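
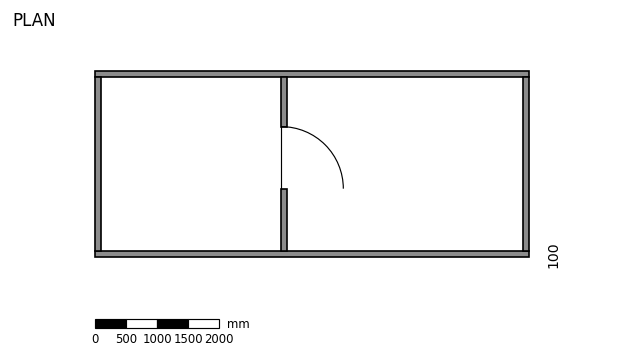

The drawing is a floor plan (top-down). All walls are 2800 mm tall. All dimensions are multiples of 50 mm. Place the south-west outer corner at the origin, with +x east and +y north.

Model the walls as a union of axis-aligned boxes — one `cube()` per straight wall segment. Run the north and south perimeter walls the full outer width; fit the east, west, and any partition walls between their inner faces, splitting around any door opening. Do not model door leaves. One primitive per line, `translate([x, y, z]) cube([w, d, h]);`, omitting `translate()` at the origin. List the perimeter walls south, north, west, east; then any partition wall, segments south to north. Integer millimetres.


cube([7000, 100, 2800]);
translate([0, 2900, 0]) cube([7000, 100, 2800]);
translate([0, 100, 0]) cube([100, 2800, 2800]);
translate([6900, 100, 0]) cube([100, 2800, 2800]);
translate([3000, 100, 0]) cube([100, 1000, 2800]);
translate([3000, 2100, 0]) cube([100, 800, 2800]);


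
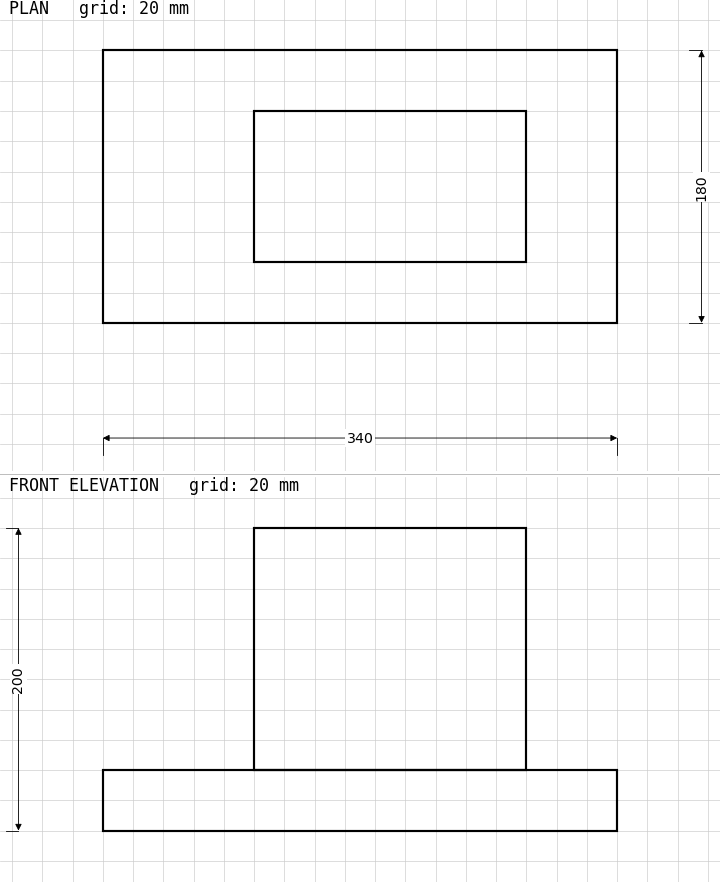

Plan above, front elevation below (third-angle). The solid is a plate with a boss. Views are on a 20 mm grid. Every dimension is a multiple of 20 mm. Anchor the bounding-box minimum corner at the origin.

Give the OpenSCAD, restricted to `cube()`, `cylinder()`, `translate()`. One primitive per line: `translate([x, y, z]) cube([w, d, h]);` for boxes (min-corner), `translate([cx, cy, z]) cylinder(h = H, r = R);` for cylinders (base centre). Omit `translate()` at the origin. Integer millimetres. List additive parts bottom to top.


cube([340, 180, 40]);
translate([100, 40, 40]) cube([180, 100, 160]);


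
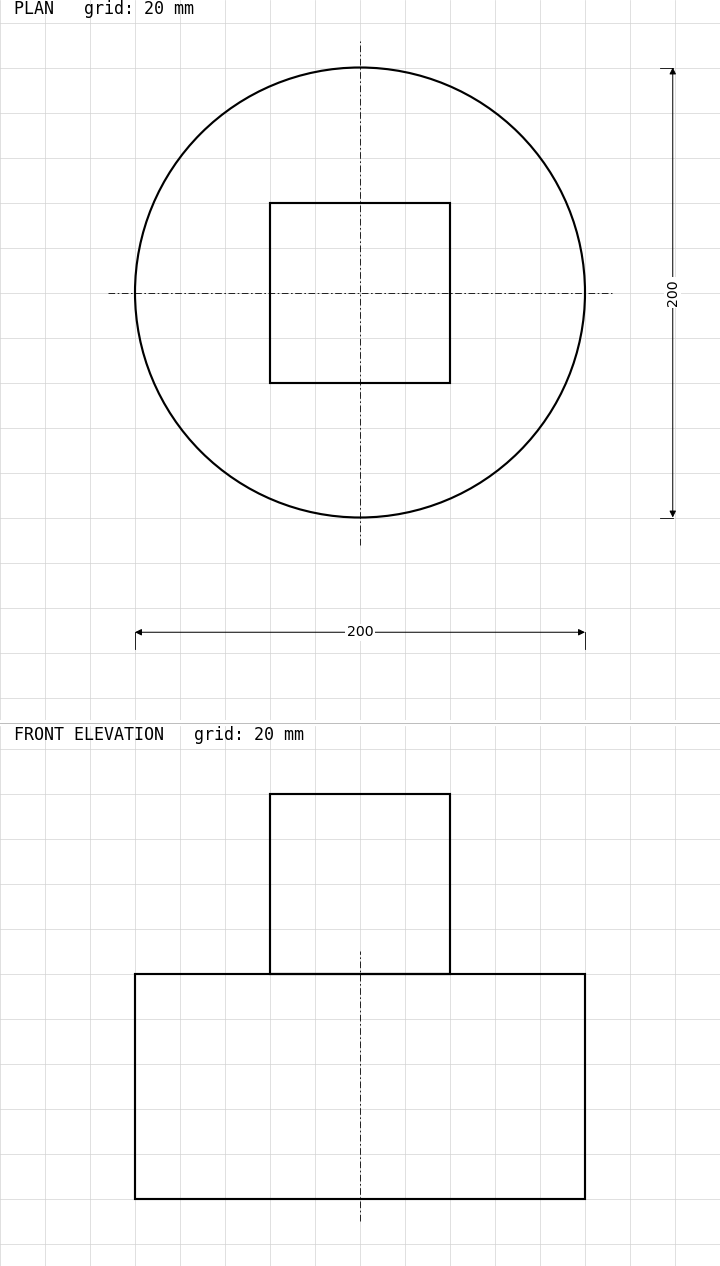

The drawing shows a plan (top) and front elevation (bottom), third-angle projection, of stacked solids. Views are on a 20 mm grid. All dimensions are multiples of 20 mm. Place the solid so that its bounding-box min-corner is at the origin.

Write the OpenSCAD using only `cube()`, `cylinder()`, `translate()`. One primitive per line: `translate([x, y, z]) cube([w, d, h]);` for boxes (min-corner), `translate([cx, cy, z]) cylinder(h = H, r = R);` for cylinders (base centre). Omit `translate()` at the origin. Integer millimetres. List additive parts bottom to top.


translate([100, 100, 0]) cylinder(h = 100, r = 100);
translate([60, 60, 100]) cube([80, 80, 80]);


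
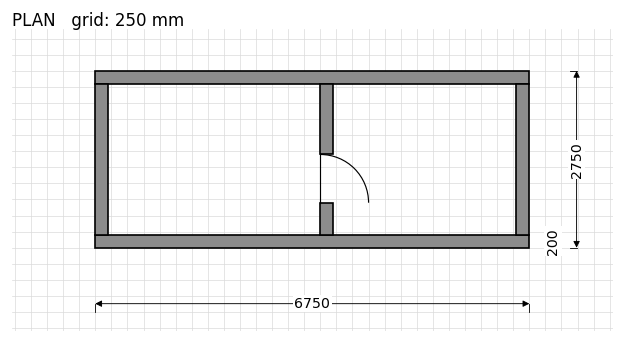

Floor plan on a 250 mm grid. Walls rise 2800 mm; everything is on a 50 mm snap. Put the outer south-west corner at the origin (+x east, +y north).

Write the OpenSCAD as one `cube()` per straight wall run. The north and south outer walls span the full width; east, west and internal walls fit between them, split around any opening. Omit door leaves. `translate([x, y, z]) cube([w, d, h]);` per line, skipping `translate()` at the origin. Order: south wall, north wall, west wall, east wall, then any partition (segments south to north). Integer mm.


cube([6750, 200, 2800]);
translate([0, 2550, 0]) cube([6750, 200, 2800]);
translate([0, 200, 0]) cube([200, 2350, 2800]);
translate([6550, 200, 0]) cube([200, 2350, 2800]);
translate([3500, 200, 0]) cube([200, 500, 2800]);
translate([3500, 1450, 0]) cube([200, 1100, 2800]);


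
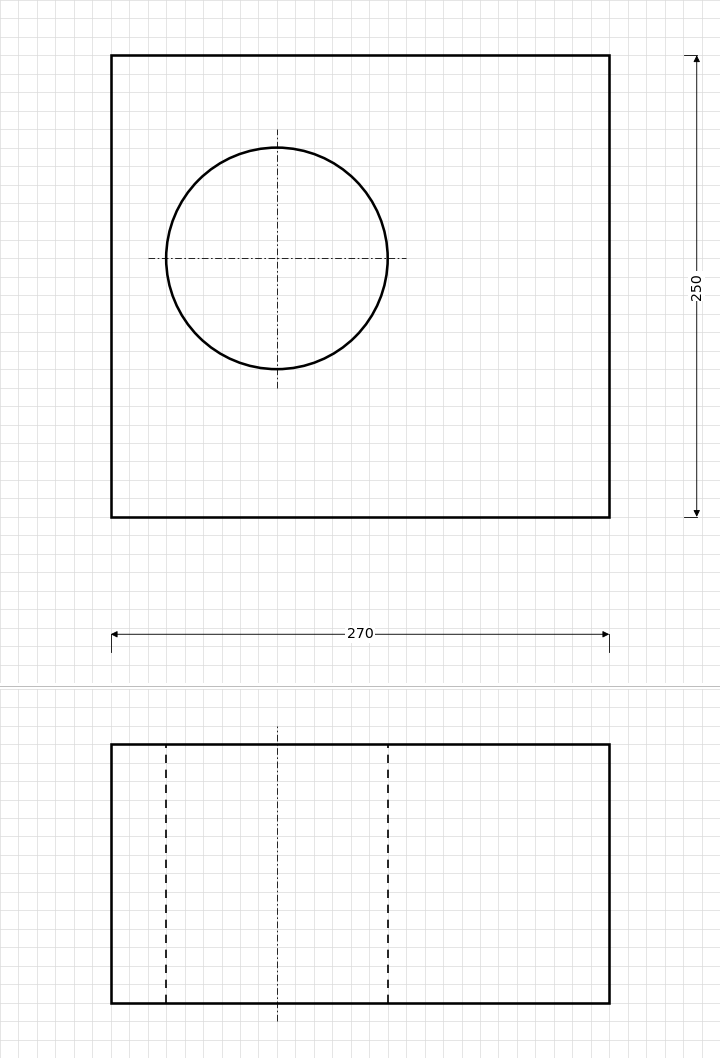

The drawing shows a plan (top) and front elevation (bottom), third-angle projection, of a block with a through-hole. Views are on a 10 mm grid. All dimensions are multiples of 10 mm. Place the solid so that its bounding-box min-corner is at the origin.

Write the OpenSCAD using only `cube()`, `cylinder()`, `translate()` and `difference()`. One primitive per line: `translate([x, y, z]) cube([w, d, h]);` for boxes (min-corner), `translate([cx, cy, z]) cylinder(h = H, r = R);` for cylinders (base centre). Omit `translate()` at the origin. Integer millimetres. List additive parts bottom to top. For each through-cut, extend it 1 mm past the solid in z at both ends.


difference() {
  cube([270, 250, 140]);
  translate([90, 140, -1]) cylinder(h = 142, r = 60);
}


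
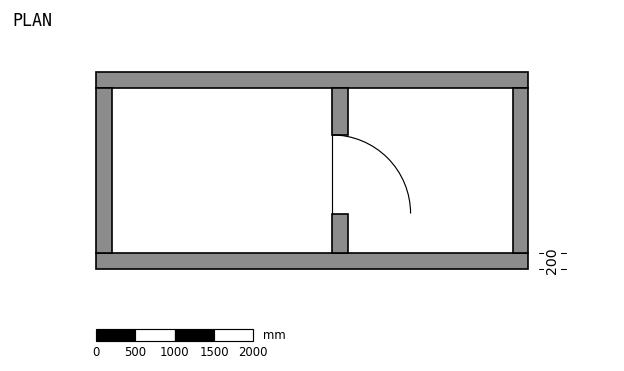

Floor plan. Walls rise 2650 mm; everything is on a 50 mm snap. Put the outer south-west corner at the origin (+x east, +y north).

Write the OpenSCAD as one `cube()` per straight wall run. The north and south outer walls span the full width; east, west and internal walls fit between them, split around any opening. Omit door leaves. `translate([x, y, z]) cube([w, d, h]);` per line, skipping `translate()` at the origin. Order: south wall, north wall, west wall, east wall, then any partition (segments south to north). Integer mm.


cube([5500, 200, 2650]);
translate([0, 2300, 0]) cube([5500, 200, 2650]);
translate([0, 200, 0]) cube([200, 2100, 2650]);
translate([5300, 200, 0]) cube([200, 2100, 2650]);
translate([3000, 200, 0]) cube([200, 500, 2650]);
translate([3000, 1700, 0]) cube([200, 600, 2650]);


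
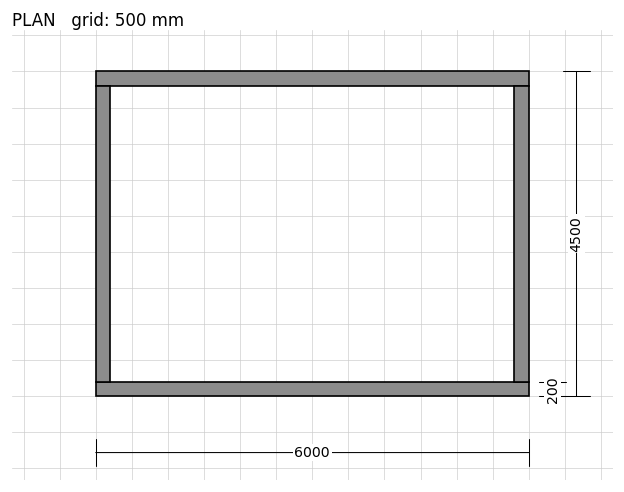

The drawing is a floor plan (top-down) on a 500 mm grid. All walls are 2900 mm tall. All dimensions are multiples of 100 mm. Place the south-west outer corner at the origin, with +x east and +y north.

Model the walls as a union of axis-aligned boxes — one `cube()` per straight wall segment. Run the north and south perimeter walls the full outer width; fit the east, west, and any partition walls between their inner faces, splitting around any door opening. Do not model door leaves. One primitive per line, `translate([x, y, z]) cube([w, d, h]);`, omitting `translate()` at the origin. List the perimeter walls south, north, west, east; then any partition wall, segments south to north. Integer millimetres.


cube([6000, 200, 2900]);
translate([0, 4300, 0]) cube([6000, 200, 2900]);
translate([0, 200, 0]) cube([200, 4100, 2900]);
translate([5800, 200, 0]) cube([200, 4100, 2900]);


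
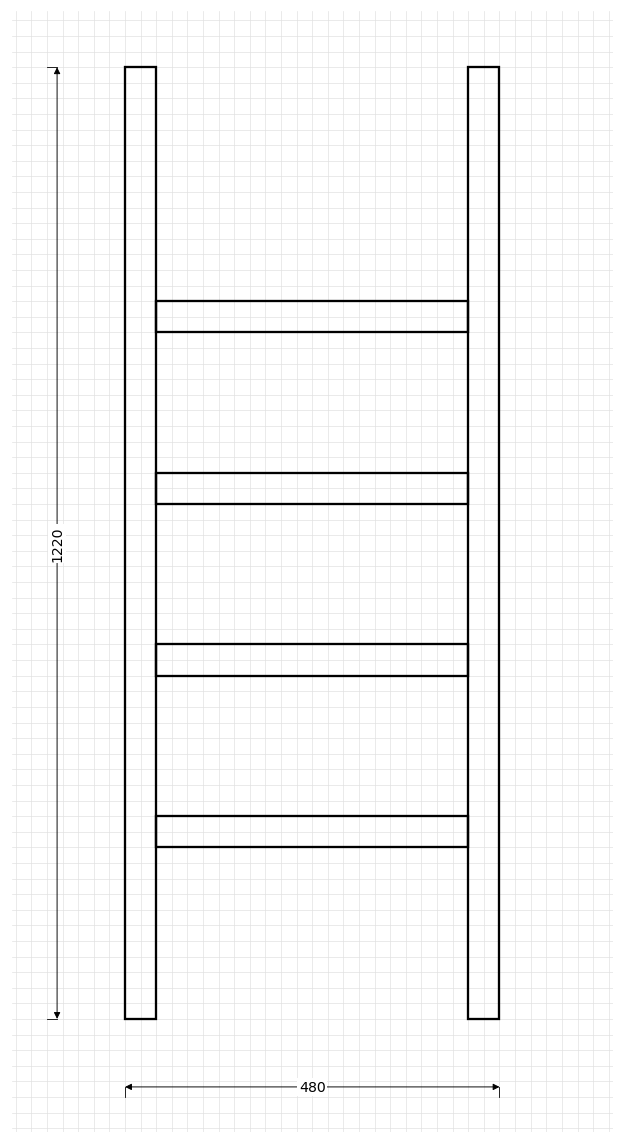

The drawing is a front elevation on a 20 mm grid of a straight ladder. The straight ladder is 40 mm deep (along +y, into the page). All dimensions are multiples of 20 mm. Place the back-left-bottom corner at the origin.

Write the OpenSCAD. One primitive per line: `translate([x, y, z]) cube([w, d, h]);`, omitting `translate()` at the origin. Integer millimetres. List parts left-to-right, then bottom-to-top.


cube([40, 40, 1220]);
translate([40, 0, 220]) cube([400, 40, 40]);
translate([40, 0, 440]) cube([400, 40, 40]);
translate([40, 0, 660]) cube([400, 40, 40]);
translate([40, 0, 880]) cube([400, 40, 40]);
translate([440, 0, 0]) cube([40, 40, 1220]);


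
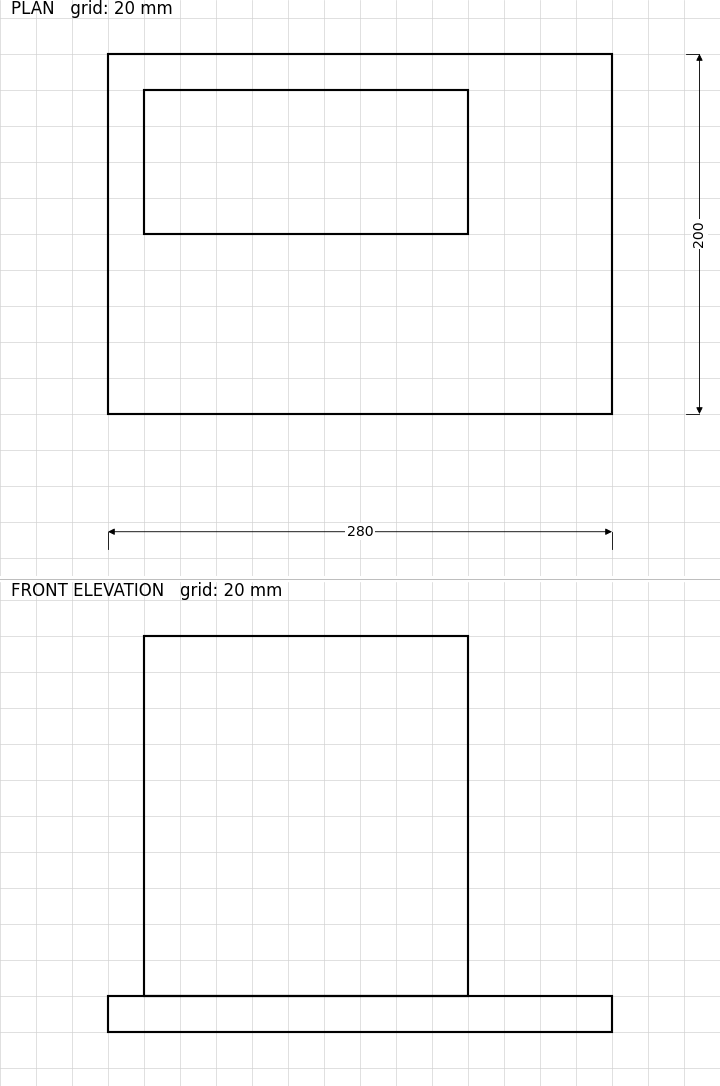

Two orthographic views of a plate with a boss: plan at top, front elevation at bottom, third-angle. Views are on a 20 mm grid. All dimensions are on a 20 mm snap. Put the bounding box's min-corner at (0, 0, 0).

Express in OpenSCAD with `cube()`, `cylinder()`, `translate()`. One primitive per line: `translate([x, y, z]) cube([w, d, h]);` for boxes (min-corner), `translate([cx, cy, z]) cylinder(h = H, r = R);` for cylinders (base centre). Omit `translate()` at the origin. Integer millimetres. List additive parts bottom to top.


cube([280, 200, 20]);
translate([20, 100, 20]) cube([180, 80, 200]);


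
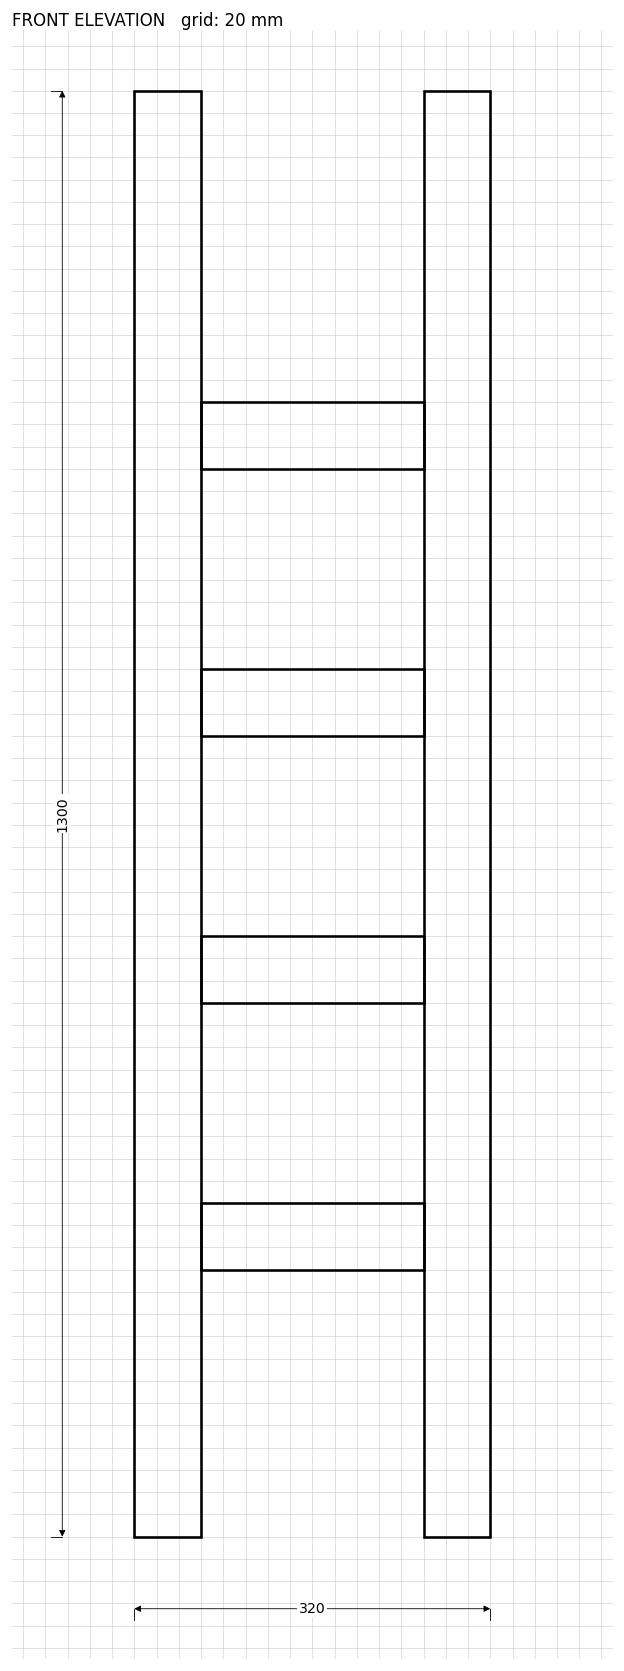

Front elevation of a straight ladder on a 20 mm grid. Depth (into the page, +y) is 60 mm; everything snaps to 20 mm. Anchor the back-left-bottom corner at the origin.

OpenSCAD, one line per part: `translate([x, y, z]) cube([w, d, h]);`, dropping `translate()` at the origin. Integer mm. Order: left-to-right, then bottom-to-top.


cube([60, 60, 1300]);
translate([60, 0, 240]) cube([200, 60, 60]);
translate([60, 0, 480]) cube([200, 60, 60]);
translate([60, 0, 720]) cube([200, 60, 60]);
translate([60, 0, 960]) cube([200, 60, 60]);
translate([260, 0, 0]) cube([60, 60, 1300]);


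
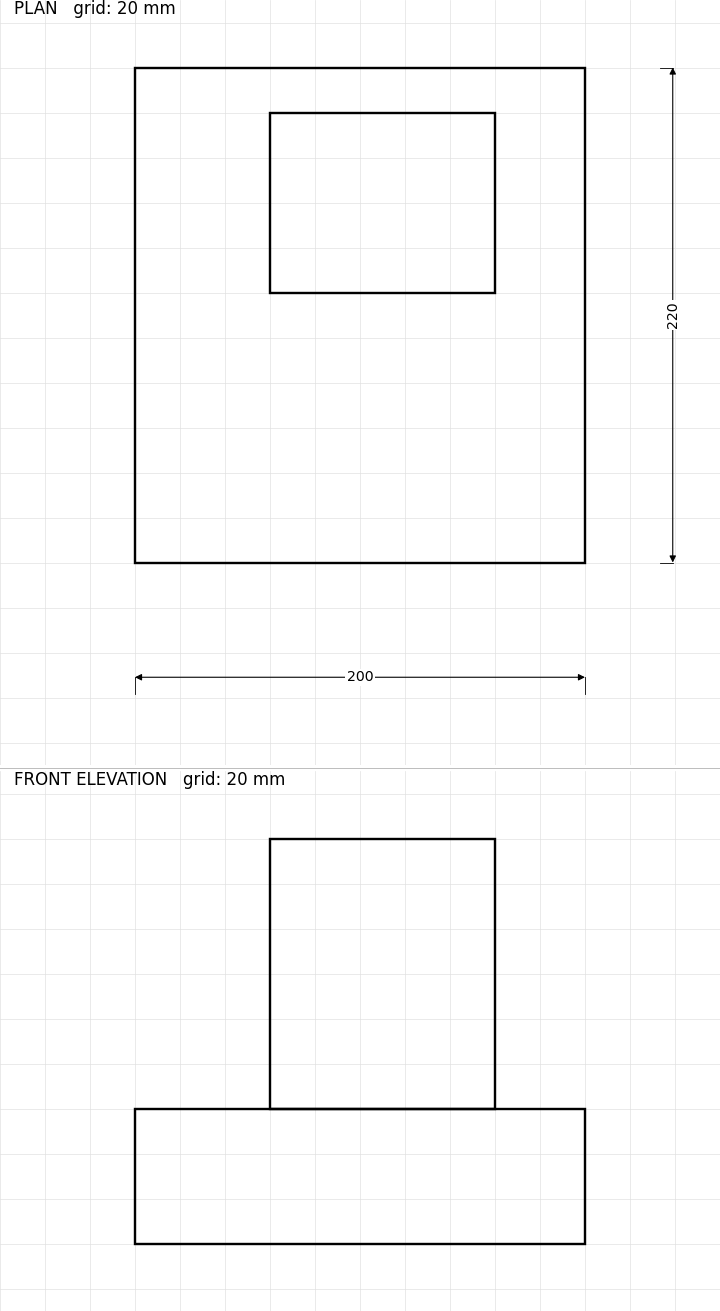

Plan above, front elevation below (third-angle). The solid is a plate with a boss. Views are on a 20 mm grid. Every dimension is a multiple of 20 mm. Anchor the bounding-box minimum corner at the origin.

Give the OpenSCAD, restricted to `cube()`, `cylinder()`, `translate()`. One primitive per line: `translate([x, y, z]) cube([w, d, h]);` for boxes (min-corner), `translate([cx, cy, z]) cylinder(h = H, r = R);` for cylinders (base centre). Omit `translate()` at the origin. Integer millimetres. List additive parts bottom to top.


cube([200, 220, 60]);
translate([60, 120, 60]) cube([100, 80, 120]);


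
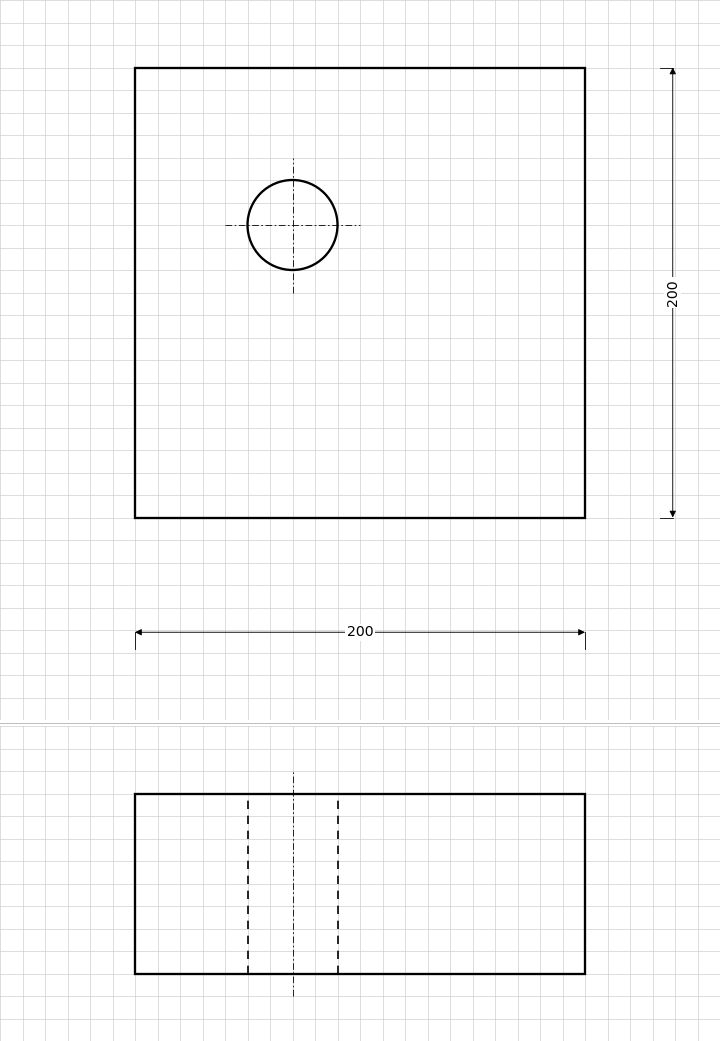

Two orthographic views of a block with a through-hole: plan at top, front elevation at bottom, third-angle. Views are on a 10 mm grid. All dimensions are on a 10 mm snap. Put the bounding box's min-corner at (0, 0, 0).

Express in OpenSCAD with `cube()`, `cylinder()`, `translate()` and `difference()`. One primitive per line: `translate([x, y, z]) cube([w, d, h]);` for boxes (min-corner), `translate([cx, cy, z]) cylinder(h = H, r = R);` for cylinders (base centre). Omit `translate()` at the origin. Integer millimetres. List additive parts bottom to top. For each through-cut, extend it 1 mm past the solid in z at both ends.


difference() {
  cube([200, 200, 80]);
  translate([70, 130, -1]) cylinder(h = 82, r = 20);
}


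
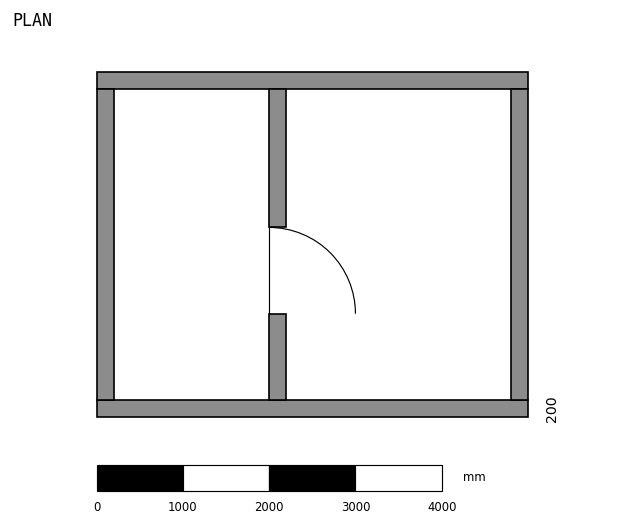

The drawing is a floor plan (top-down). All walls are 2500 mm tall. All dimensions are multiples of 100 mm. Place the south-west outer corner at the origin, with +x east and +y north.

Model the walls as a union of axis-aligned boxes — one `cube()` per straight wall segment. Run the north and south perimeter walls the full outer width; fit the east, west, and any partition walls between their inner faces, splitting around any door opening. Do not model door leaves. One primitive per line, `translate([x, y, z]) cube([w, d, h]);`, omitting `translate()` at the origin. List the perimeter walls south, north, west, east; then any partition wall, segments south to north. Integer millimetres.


cube([5000, 200, 2500]);
translate([0, 3800, 0]) cube([5000, 200, 2500]);
translate([0, 200, 0]) cube([200, 3600, 2500]);
translate([4800, 200, 0]) cube([200, 3600, 2500]);
translate([2000, 200, 0]) cube([200, 1000, 2500]);
translate([2000, 2200, 0]) cube([200, 1600, 2500]);


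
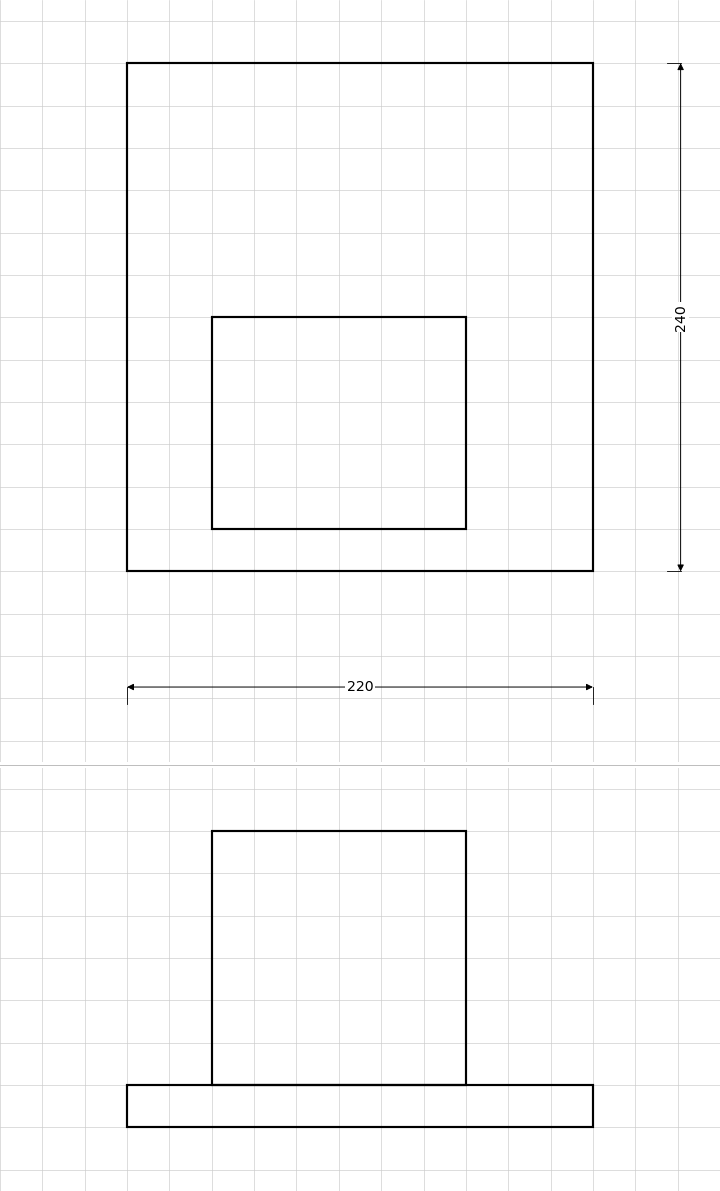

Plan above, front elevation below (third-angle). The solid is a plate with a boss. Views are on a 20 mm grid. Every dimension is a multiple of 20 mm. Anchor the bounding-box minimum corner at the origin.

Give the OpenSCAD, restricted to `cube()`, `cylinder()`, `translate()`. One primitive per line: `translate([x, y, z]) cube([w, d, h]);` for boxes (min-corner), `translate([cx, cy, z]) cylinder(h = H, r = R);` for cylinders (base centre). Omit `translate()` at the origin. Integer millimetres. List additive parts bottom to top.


cube([220, 240, 20]);
translate([40, 20, 20]) cube([120, 100, 120]);


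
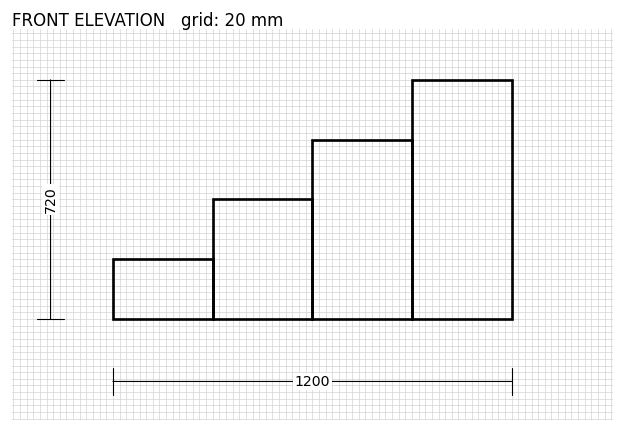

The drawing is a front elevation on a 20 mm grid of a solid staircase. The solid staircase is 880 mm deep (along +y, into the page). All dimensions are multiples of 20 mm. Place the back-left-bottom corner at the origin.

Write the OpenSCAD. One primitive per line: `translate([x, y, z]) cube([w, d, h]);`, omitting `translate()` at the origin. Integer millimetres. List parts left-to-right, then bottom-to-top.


cube([300, 880, 180]);
translate([300, 0, 0]) cube([300, 880, 360]);
translate([600, 0, 0]) cube([300, 880, 540]);
translate([900, 0, 0]) cube([300, 880, 720]);


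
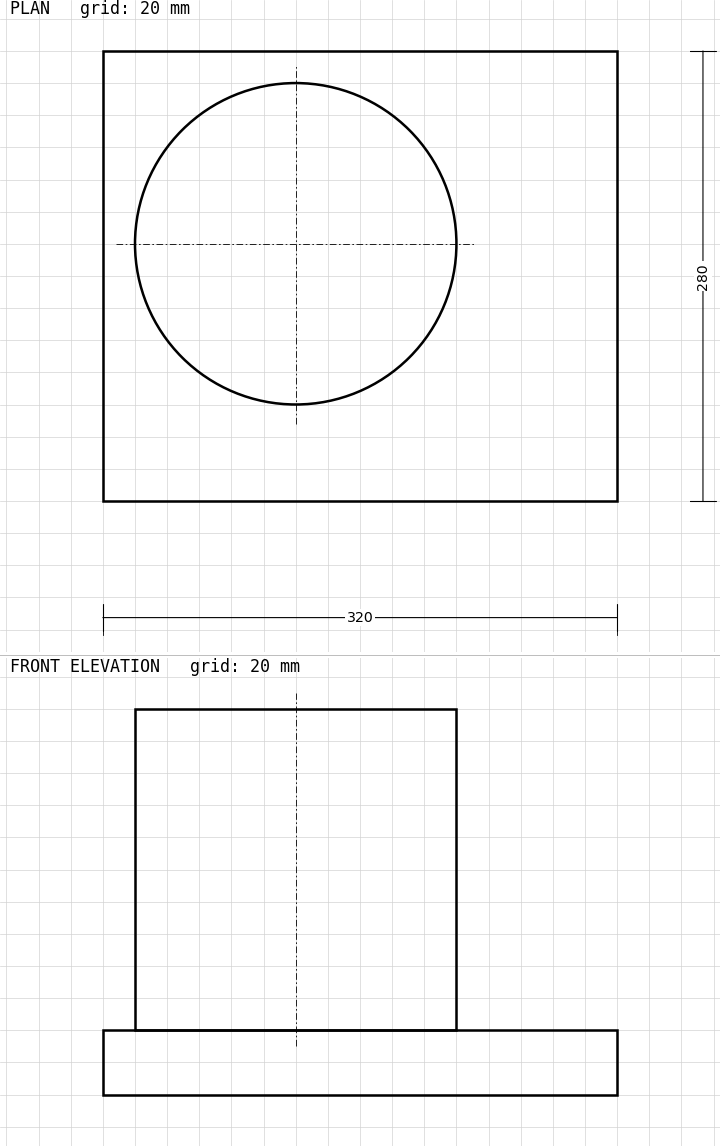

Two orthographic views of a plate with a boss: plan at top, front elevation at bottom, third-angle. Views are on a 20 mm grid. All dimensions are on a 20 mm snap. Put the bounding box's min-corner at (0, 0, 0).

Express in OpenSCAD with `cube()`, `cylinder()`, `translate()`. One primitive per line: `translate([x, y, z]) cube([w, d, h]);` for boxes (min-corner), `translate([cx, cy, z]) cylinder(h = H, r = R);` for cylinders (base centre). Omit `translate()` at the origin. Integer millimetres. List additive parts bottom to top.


cube([320, 280, 40]);
translate([120, 160, 40]) cylinder(h = 200, r = 100);


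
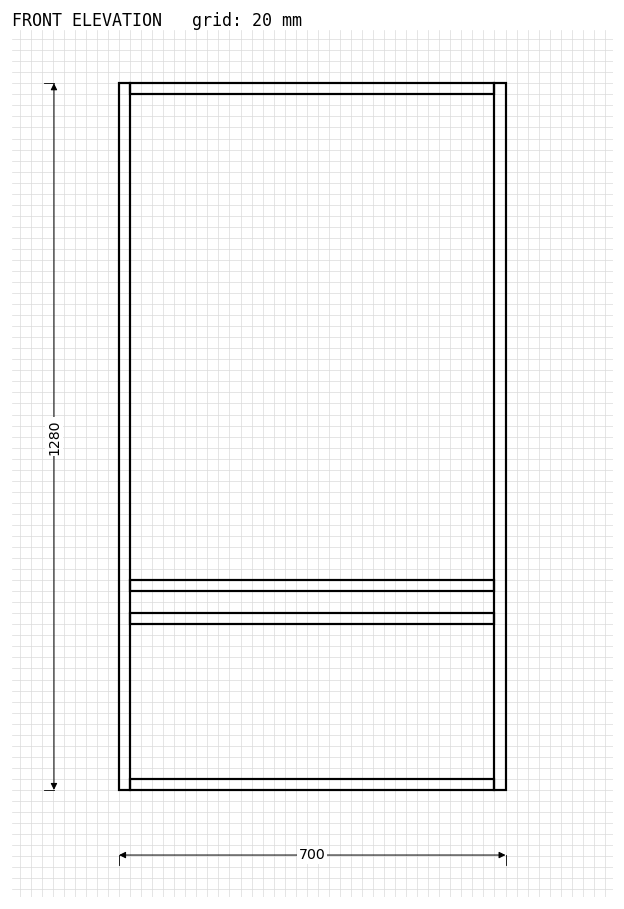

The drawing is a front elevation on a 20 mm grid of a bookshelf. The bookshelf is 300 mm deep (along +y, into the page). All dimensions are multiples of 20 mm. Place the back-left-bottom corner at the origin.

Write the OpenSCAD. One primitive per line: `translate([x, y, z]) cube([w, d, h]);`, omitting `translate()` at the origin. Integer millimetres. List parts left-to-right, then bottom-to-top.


cube([20, 300, 1280]);
translate([20, 0, 0]) cube([660, 300, 20]);
translate([20, 0, 300]) cube([660, 300, 20]);
translate([20, 0, 360]) cube([660, 300, 20]);
translate([20, 0, 1260]) cube([660, 300, 20]);
translate([680, 0, 0]) cube([20, 300, 1280]);


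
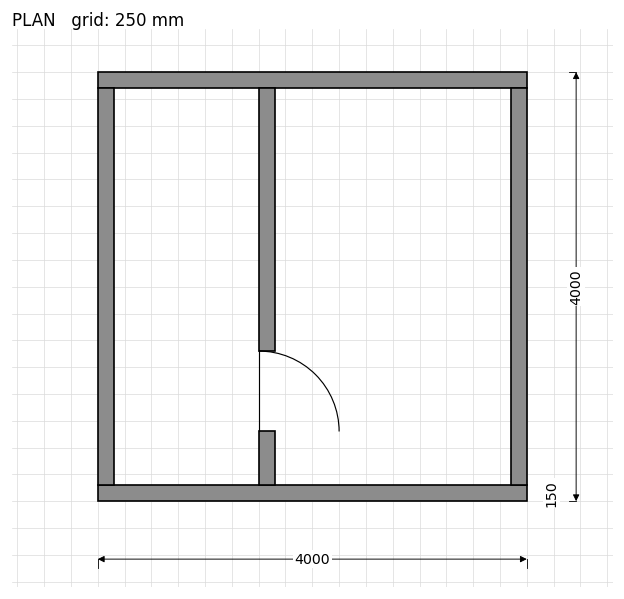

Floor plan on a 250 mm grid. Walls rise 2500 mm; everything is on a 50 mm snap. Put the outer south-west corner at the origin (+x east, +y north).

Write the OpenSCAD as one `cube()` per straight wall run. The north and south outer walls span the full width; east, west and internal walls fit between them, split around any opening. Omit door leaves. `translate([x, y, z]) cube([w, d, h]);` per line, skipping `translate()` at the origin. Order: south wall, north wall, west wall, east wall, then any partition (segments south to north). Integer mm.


cube([4000, 150, 2500]);
translate([0, 3850, 0]) cube([4000, 150, 2500]);
translate([0, 150, 0]) cube([150, 3700, 2500]);
translate([3850, 150, 0]) cube([150, 3700, 2500]);
translate([1500, 150, 0]) cube([150, 500, 2500]);
translate([1500, 1400, 0]) cube([150, 2450, 2500]);


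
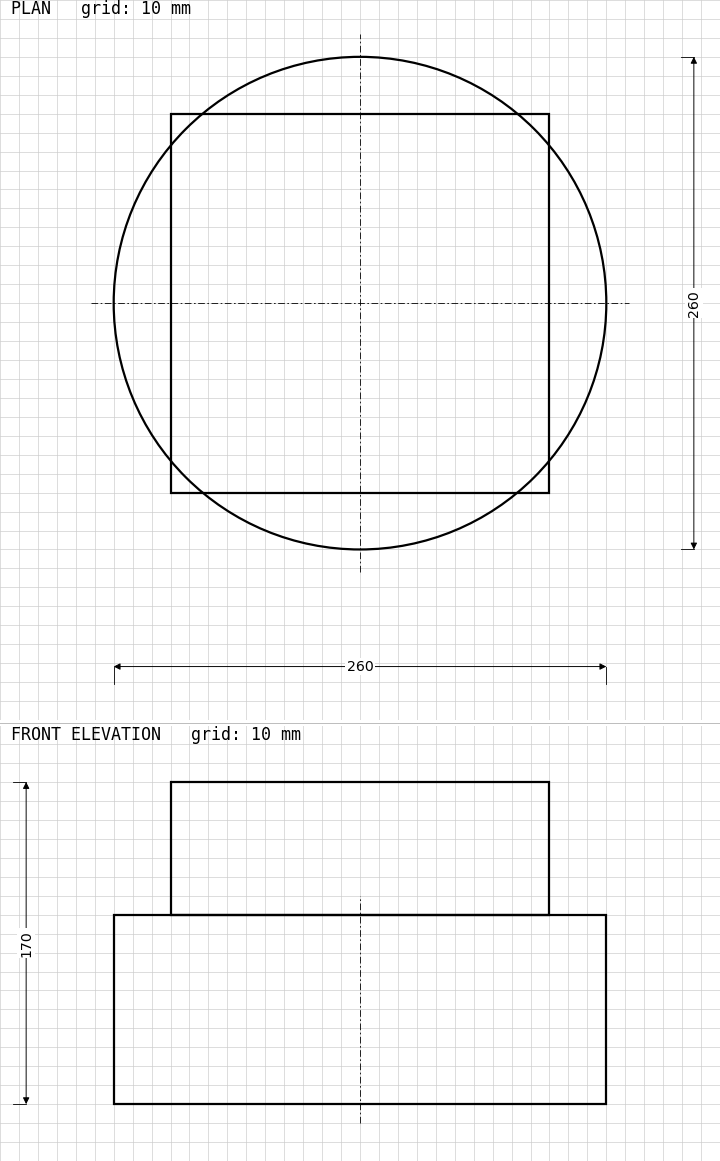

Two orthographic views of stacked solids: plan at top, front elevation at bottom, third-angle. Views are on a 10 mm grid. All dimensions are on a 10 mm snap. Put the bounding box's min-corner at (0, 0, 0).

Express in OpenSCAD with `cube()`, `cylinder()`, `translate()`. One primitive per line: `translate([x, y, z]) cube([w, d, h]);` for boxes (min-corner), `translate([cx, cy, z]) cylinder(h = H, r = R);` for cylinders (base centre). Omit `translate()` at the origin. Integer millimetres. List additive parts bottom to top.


translate([130, 130, 0]) cylinder(h = 100, r = 130);
translate([30, 30, 100]) cube([200, 200, 70]);


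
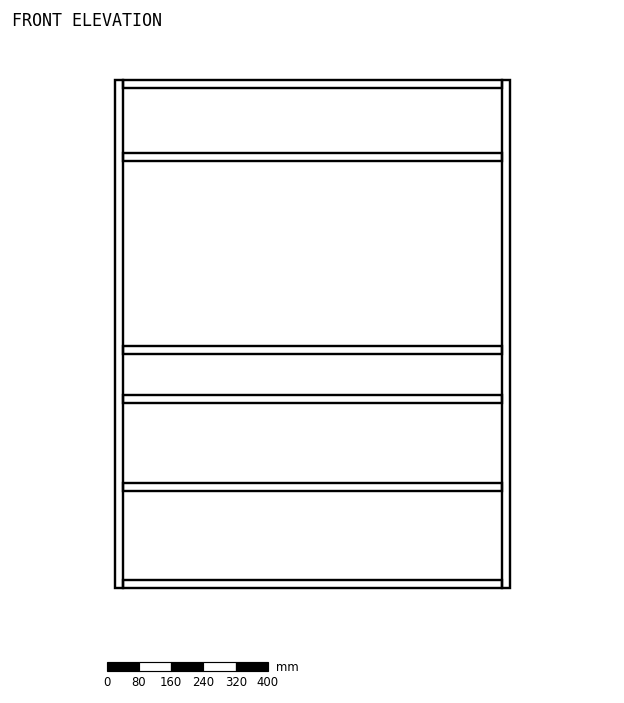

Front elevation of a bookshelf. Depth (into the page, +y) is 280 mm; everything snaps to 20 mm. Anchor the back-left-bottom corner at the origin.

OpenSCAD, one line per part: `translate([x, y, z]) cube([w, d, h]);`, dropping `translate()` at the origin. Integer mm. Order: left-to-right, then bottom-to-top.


cube([20, 280, 1260]);
translate([20, 0, 0]) cube([940, 280, 20]);
translate([20, 0, 240]) cube([940, 280, 20]);
translate([20, 0, 460]) cube([940, 280, 20]);
translate([20, 0, 580]) cube([940, 280, 20]);
translate([20, 0, 1060]) cube([940, 280, 20]);
translate([20, 0, 1240]) cube([940, 280, 20]);
translate([960, 0, 0]) cube([20, 280, 1260]);


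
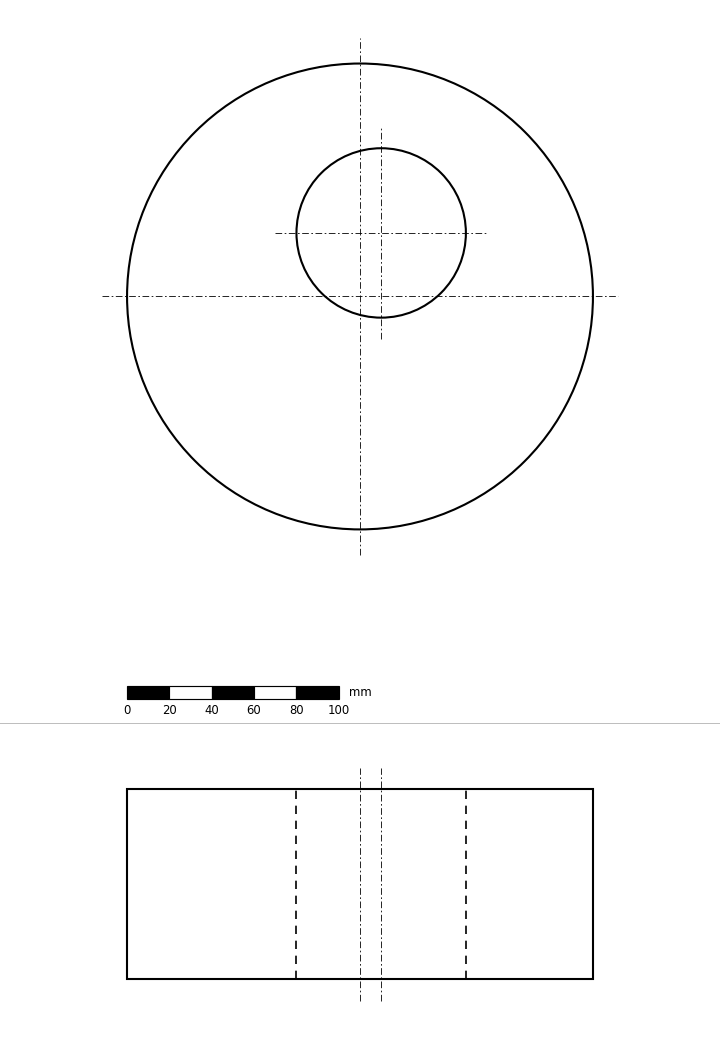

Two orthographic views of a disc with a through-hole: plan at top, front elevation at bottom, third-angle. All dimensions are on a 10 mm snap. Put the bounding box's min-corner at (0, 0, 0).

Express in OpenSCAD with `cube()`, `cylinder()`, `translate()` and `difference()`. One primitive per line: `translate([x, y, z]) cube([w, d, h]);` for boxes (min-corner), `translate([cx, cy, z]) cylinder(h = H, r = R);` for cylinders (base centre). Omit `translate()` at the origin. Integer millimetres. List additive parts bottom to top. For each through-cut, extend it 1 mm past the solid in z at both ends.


difference() {
  translate([110, 110, 0]) cylinder(h = 90, r = 110);
  translate([120, 140, -1]) cylinder(h = 92, r = 40);
}


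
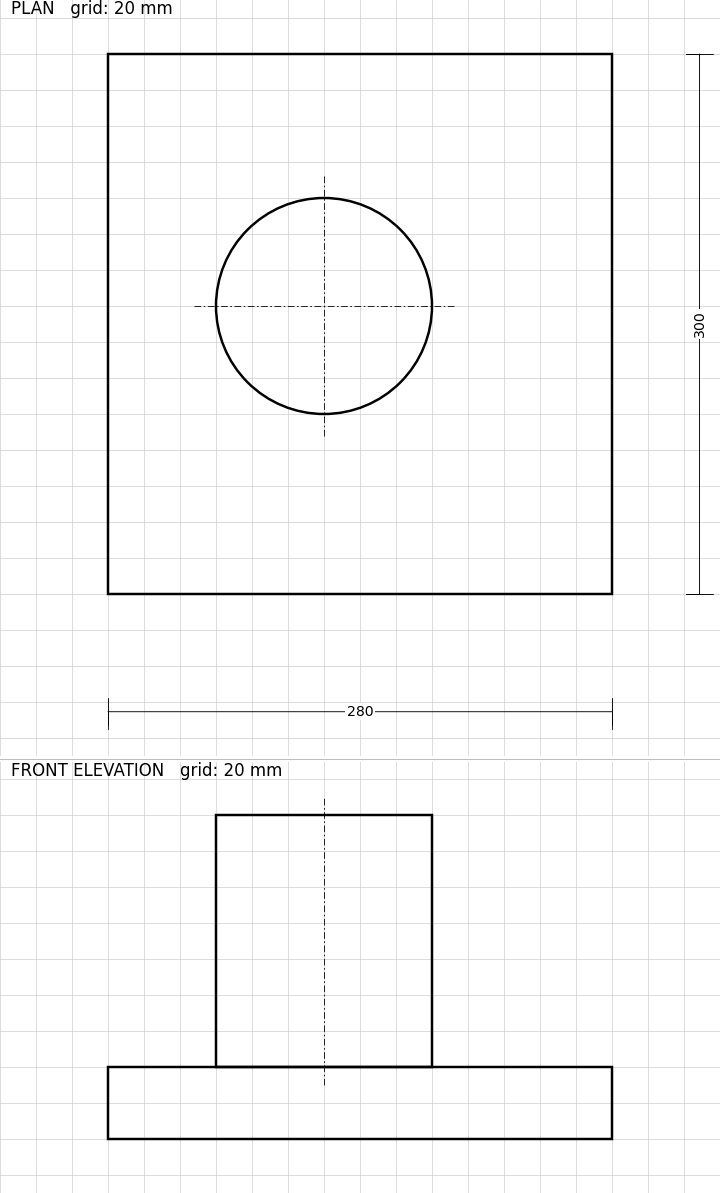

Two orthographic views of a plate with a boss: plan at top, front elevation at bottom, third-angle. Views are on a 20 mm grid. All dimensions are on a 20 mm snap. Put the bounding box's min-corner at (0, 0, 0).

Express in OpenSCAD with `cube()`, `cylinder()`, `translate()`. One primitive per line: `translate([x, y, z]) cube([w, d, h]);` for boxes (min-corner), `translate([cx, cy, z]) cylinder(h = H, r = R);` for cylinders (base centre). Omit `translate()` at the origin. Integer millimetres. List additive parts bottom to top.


cube([280, 300, 40]);
translate([120, 160, 40]) cylinder(h = 140, r = 60);


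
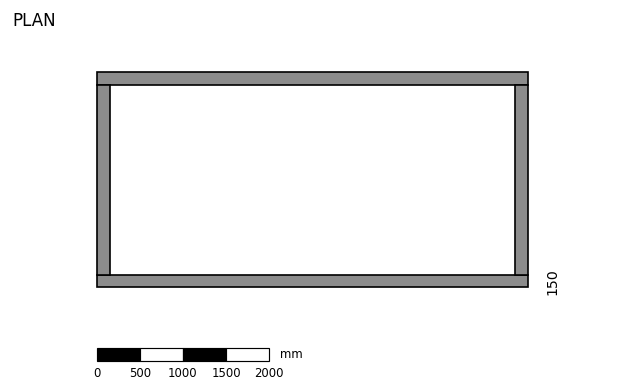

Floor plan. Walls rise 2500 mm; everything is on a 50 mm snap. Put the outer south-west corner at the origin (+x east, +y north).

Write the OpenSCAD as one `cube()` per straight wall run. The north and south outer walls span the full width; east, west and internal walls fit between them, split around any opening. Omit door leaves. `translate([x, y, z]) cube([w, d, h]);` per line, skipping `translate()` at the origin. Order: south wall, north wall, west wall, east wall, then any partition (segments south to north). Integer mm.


cube([5000, 150, 2500]);
translate([0, 2350, 0]) cube([5000, 150, 2500]);
translate([0, 150, 0]) cube([150, 2200, 2500]);
translate([4850, 150, 0]) cube([150, 2200, 2500]);


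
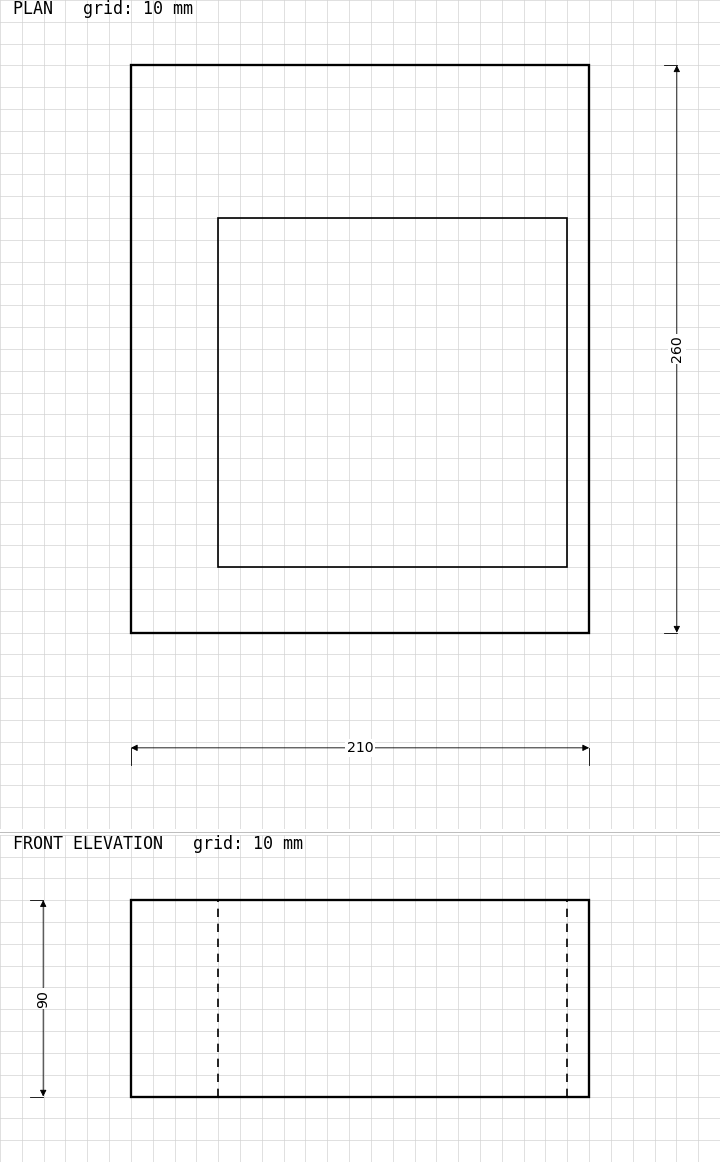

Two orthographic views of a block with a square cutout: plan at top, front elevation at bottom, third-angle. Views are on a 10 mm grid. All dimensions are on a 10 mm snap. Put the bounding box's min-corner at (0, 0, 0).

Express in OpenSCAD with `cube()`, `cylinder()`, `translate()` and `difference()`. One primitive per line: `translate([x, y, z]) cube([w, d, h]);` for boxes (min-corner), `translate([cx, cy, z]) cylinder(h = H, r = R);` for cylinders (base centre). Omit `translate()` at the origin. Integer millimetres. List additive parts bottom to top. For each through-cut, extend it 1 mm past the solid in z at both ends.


difference() {
  cube([210, 260, 90]);
  translate([40, 30, -1]) cube([160, 160, 92]);
}


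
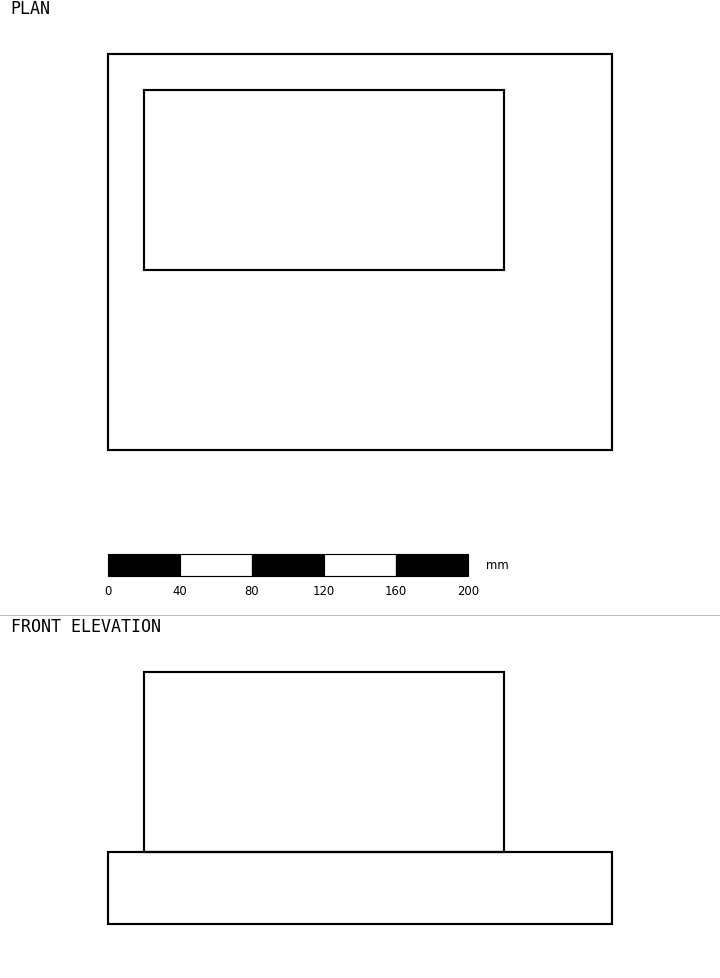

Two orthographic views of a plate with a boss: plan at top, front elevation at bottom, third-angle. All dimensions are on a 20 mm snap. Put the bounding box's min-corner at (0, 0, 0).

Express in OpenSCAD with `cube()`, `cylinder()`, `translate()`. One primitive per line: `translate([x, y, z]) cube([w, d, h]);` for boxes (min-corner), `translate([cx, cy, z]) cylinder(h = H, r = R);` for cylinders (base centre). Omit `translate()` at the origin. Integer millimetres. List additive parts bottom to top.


cube([280, 220, 40]);
translate([20, 100, 40]) cube([200, 100, 100]);


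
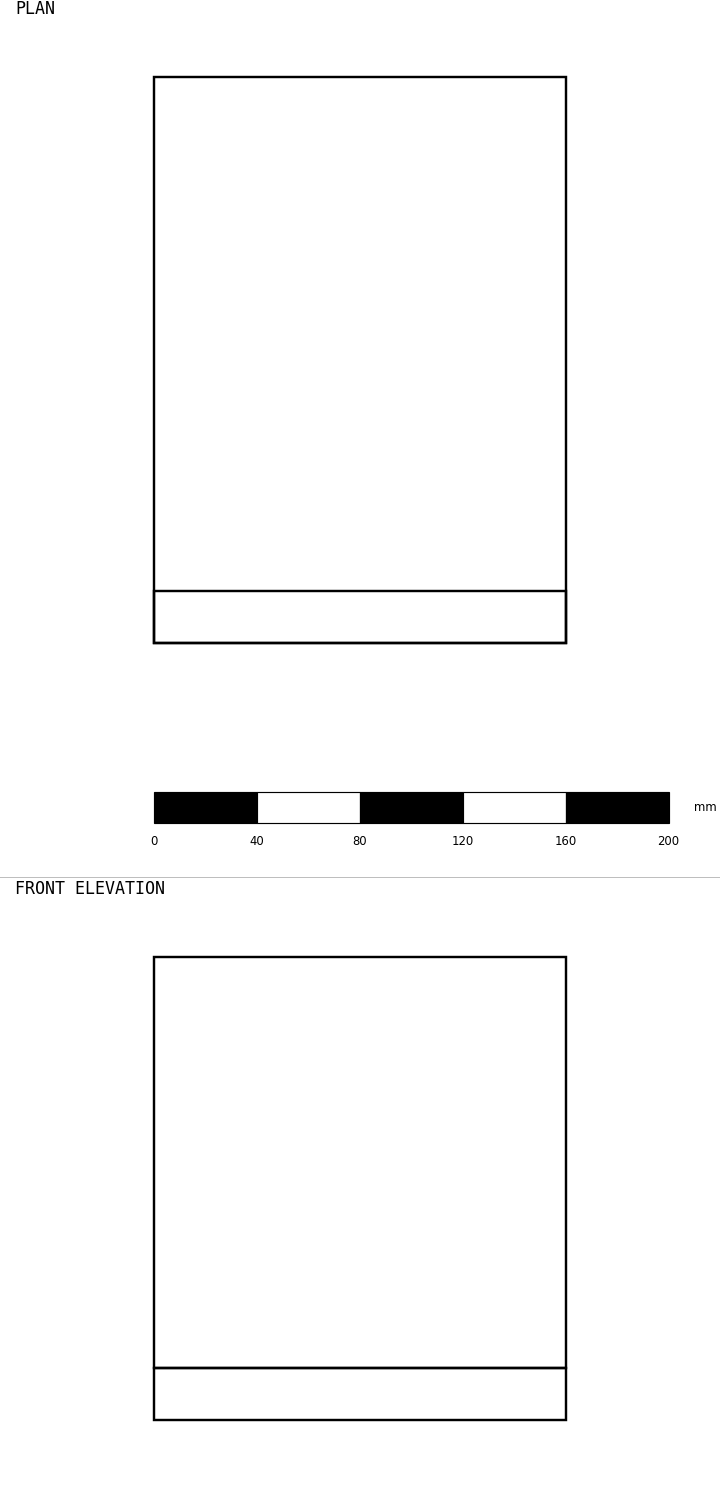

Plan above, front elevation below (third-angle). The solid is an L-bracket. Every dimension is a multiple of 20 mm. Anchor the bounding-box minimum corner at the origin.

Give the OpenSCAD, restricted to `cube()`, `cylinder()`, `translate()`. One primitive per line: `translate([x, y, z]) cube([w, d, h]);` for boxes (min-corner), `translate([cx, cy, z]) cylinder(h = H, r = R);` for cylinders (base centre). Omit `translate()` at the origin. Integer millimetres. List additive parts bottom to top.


cube([160, 220, 20]);
translate([0, 0, 20]) cube([160, 20, 160]);


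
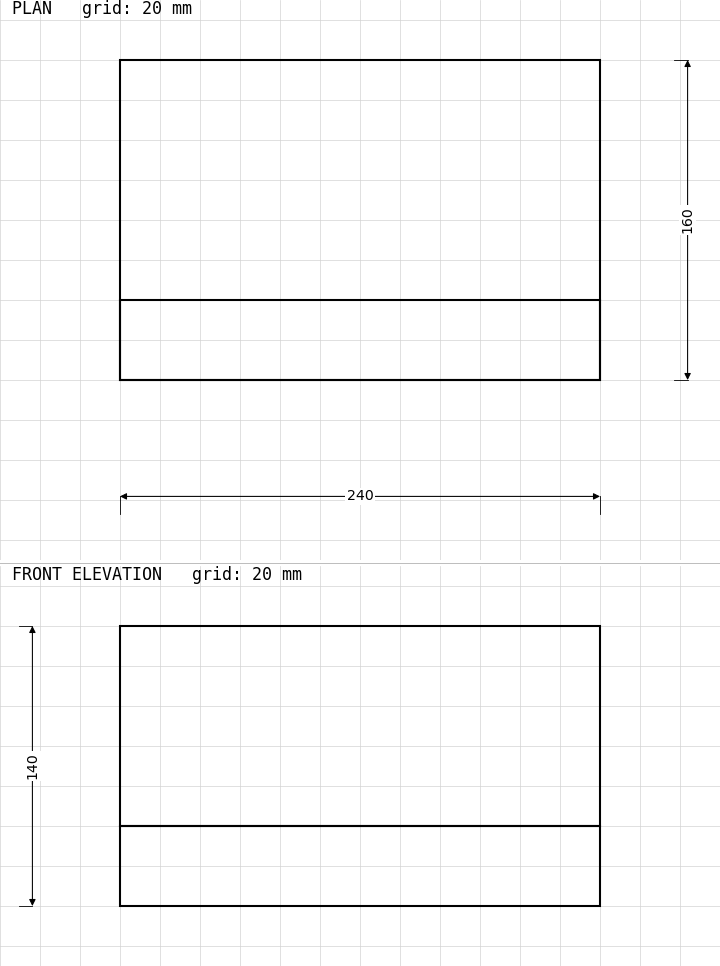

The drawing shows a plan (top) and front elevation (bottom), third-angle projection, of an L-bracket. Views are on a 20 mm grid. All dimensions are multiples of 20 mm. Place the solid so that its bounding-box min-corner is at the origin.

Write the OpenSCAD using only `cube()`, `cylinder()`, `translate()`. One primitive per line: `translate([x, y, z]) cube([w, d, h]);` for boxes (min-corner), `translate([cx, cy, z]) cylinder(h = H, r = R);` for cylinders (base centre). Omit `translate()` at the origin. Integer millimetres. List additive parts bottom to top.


cube([240, 160, 40]);
translate([0, 0, 40]) cube([240, 40, 100]);


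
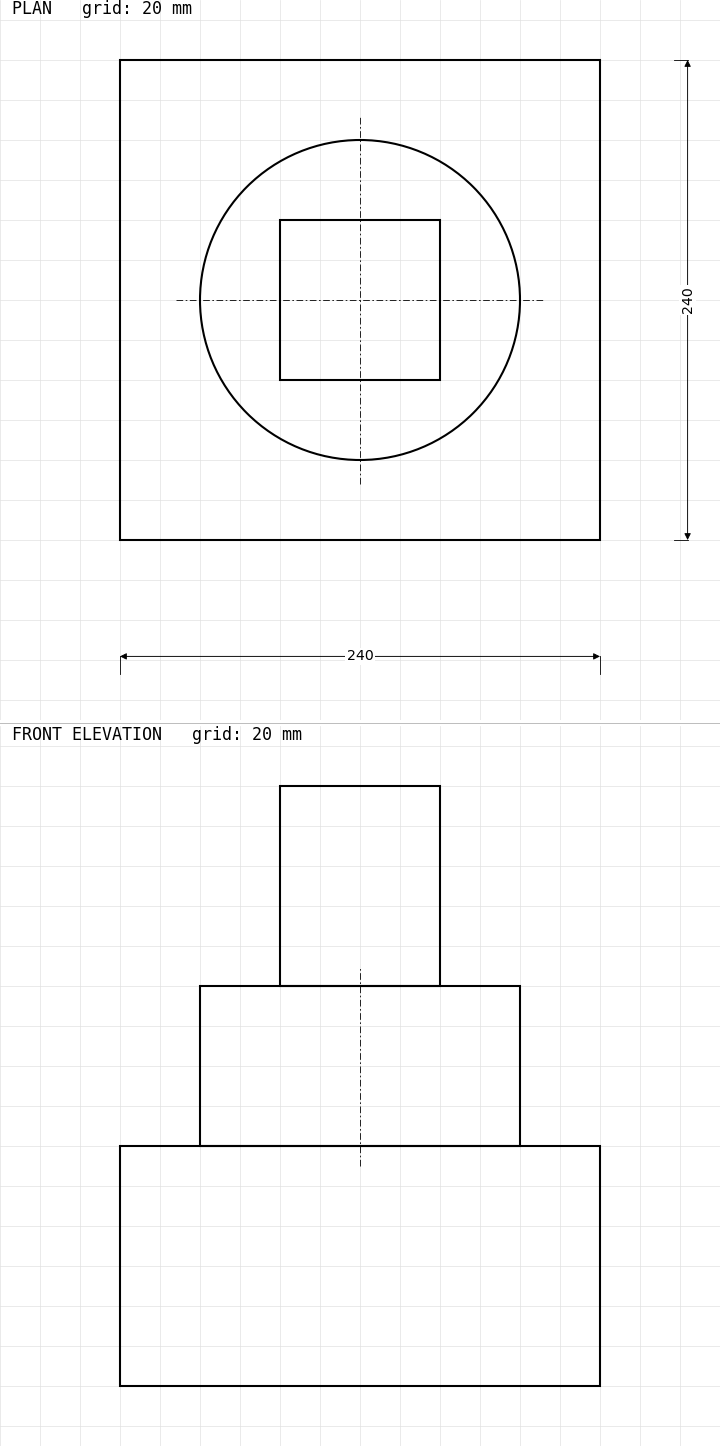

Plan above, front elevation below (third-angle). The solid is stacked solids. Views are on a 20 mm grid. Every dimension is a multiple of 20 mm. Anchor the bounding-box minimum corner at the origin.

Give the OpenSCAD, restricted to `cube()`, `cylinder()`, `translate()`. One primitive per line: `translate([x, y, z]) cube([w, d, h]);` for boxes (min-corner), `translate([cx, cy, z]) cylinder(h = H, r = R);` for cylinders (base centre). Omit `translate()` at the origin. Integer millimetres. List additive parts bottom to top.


cube([240, 240, 120]);
translate([120, 120, 120]) cylinder(h = 80, r = 80);
translate([80, 80, 200]) cube([80, 80, 100]);


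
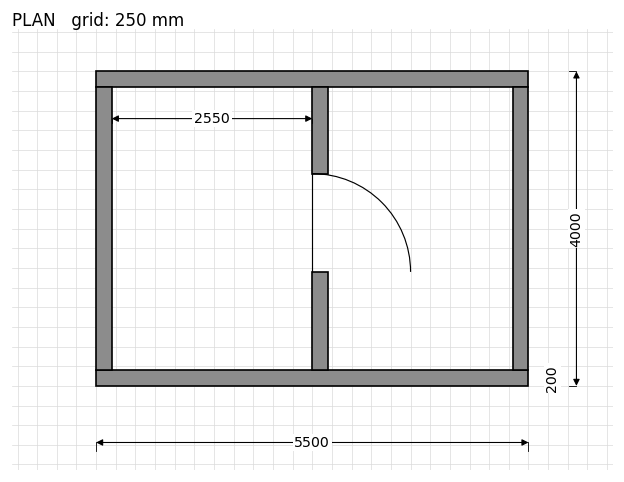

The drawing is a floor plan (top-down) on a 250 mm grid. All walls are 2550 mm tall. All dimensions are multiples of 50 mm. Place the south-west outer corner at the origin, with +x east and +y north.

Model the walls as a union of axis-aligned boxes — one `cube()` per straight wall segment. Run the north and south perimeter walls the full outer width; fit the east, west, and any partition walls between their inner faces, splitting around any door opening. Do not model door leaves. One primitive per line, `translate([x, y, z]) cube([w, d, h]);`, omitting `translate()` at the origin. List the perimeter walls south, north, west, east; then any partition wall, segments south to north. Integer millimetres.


cube([5500, 200, 2550]);
translate([0, 3800, 0]) cube([5500, 200, 2550]);
translate([0, 200, 0]) cube([200, 3600, 2550]);
translate([5300, 200, 0]) cube([200, 3600, 2550]);
translate([2750, 200, 0]) cube([200, 1250, 2550]);
translate([2750, 2700, 0]) cube([200, 1100, 2550]);


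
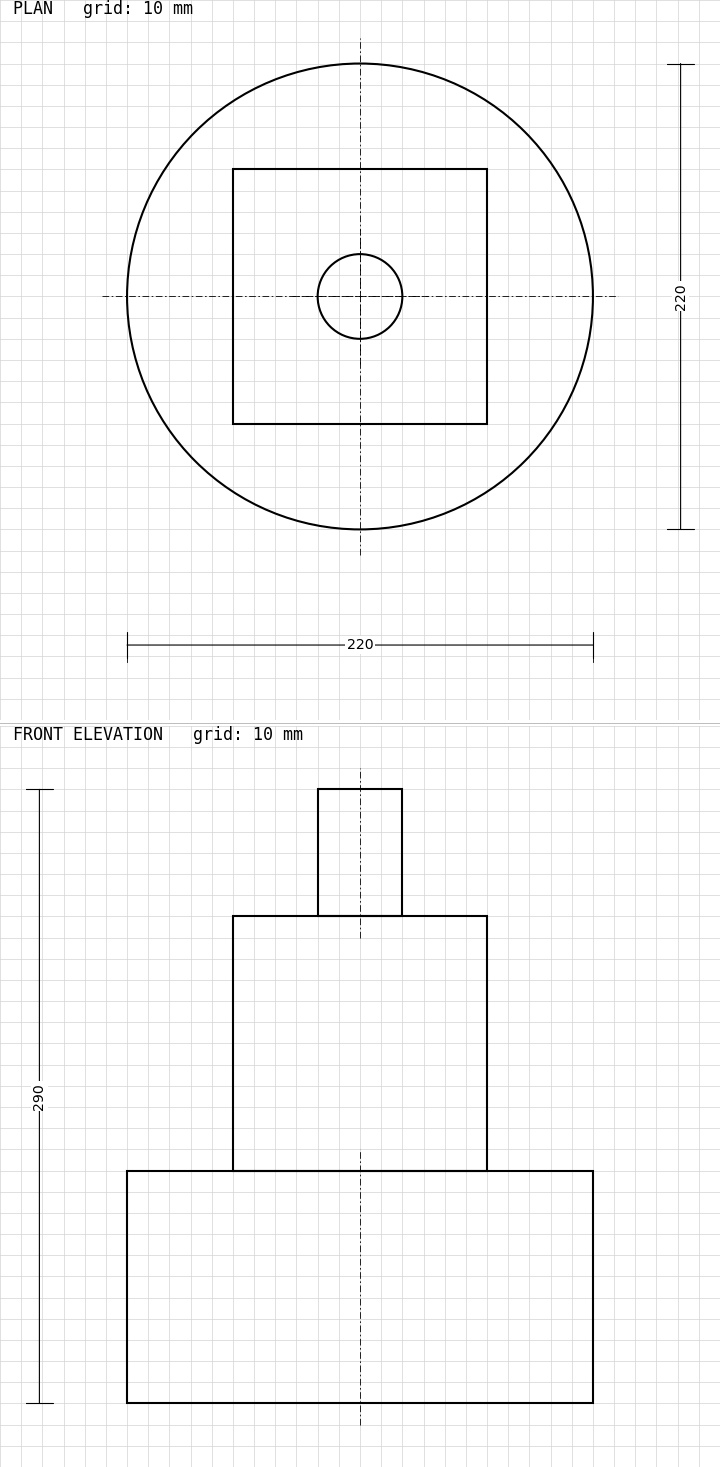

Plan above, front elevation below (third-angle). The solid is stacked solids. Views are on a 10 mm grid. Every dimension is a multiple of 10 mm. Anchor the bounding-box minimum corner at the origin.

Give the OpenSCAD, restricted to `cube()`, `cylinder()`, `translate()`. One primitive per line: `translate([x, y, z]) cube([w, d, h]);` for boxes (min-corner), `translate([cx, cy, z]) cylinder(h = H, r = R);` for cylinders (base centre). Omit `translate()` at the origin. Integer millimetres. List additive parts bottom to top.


translate([110, 110, 0]) cylinder(h = 110, r = 110);
translate([50, 50, 110]) cube([120, 120, 120]);
translate([110, 110, 230]) cylinder(h = 60, r = 20);


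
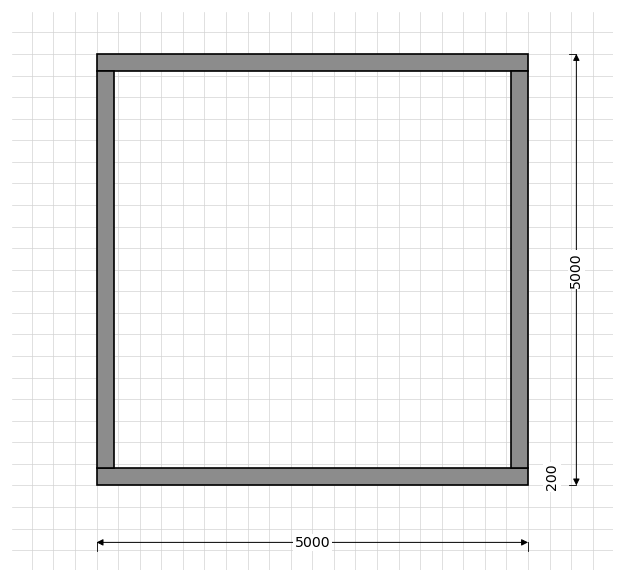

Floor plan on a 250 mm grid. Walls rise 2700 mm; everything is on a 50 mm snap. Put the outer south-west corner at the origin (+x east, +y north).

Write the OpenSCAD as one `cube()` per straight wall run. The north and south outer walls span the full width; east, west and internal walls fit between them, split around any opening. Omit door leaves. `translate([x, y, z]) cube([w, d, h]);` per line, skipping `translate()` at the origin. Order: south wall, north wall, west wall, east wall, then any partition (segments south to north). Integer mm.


cube([5000, 200, 2700]);
translate([0, 4800, 0]) cube([5000, 200, 2700]);
translate([0, 200, 0]) cube([200, 4600, 2700]);
translate([4800, 200, 0]) cube([200, 4600, 2700]);


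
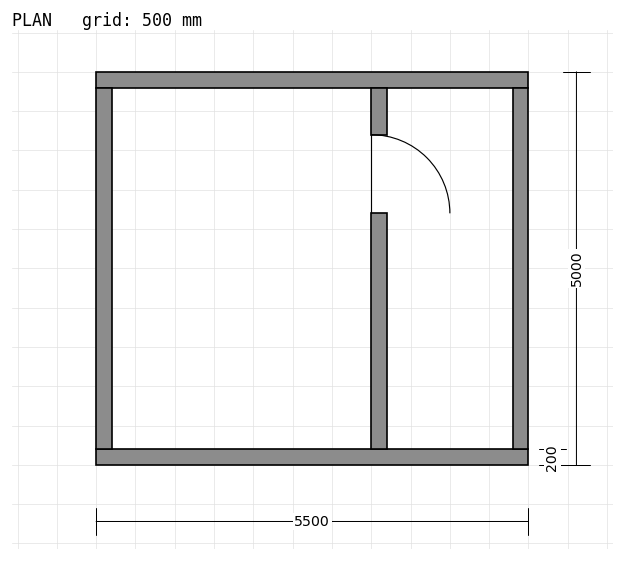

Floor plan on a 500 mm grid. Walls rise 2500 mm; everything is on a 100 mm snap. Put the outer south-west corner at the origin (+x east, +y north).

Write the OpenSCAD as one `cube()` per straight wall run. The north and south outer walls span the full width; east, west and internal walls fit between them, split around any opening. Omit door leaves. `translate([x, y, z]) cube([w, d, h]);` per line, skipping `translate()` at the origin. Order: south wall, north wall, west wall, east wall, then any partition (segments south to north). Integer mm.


cube([5500, 200, 2500]);
translate([0, 4800, 0]) cube([5500, 200, 2500]);
translate([0, 200, 0]) cube([200, 4600, 2500]);
translate([5300, 200, 0]) cube([200, 4600, 2500]);
translate([3500, 200, 0]) cube([200, 3000, 2500]);
translate([3500, 4200, 0]) cube([200, 600, 2500]);


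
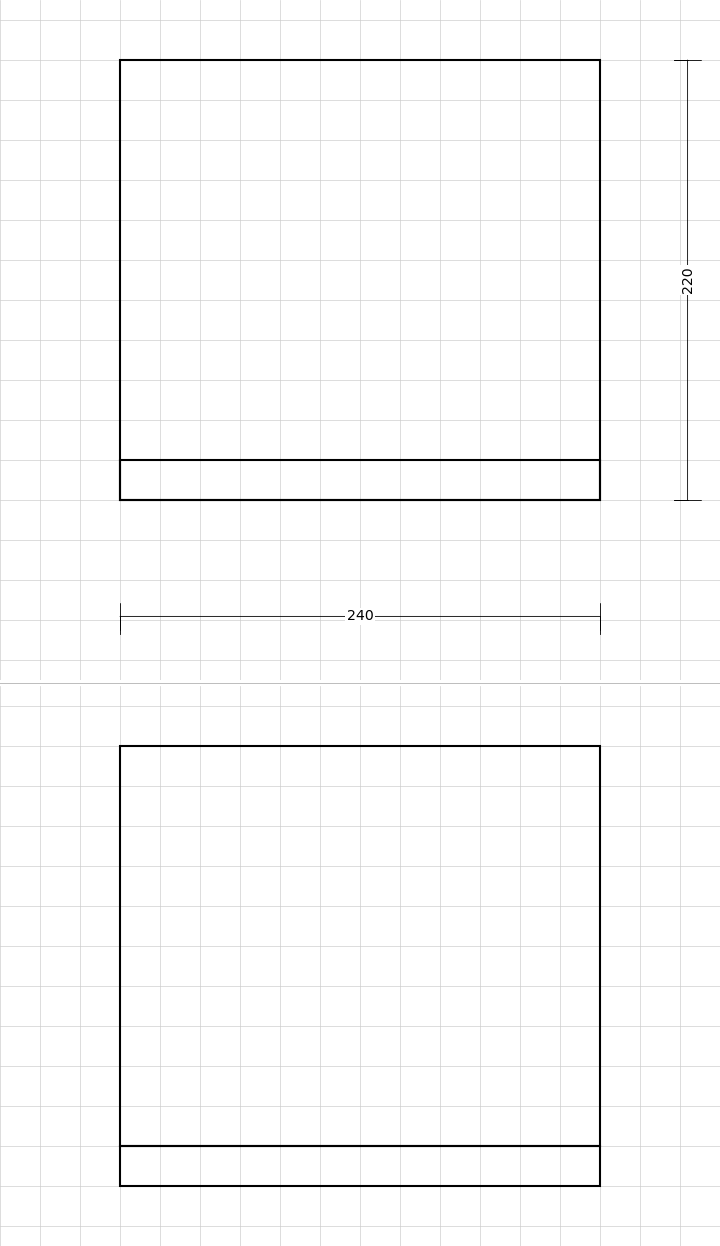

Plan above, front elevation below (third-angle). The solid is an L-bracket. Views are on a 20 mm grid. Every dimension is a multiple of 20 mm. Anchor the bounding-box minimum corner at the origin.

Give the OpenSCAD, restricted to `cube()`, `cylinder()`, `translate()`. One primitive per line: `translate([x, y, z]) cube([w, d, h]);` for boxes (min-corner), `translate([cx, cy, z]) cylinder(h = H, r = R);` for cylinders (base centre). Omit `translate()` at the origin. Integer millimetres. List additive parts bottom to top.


cube([240, 220, 20]);
translate([0, 0, 20]) cube([240, 20, 200]);


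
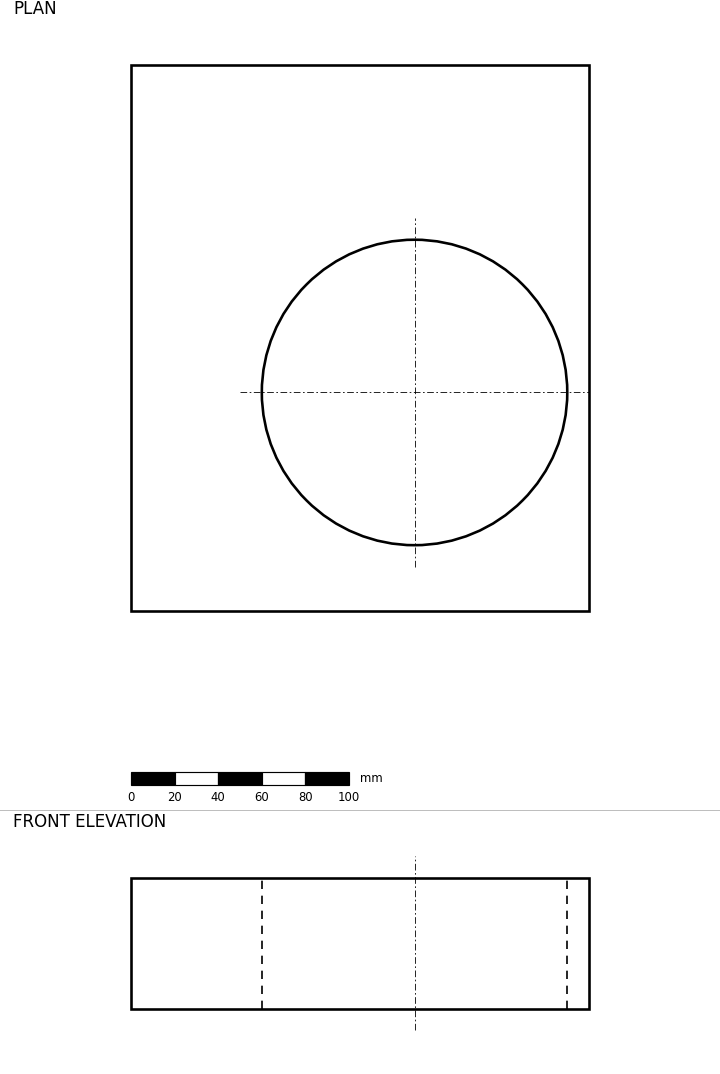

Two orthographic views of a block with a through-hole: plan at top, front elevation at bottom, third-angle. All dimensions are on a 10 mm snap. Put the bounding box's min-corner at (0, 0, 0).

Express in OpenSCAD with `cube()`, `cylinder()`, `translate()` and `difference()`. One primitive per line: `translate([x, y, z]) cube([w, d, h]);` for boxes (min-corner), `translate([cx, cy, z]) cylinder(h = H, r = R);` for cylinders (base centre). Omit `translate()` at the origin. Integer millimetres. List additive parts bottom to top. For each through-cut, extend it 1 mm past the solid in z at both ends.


difference() {
  cube([210, 250, 60]);
  translate([130, 100, -1]) cylinder(h = 62, r = 70);
}


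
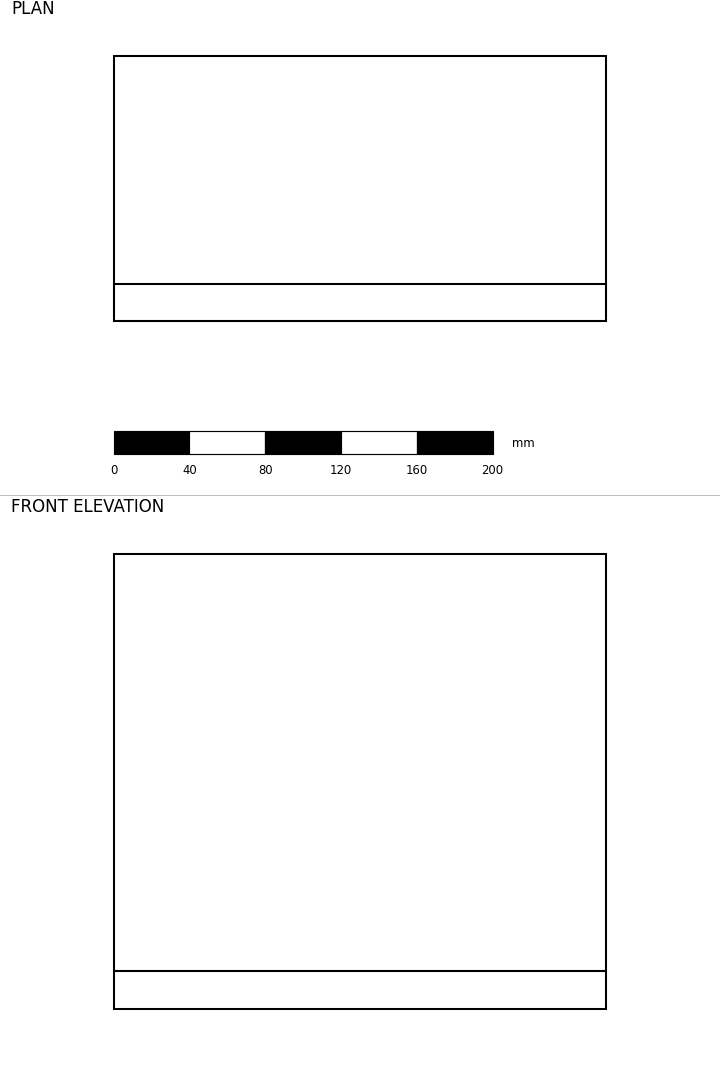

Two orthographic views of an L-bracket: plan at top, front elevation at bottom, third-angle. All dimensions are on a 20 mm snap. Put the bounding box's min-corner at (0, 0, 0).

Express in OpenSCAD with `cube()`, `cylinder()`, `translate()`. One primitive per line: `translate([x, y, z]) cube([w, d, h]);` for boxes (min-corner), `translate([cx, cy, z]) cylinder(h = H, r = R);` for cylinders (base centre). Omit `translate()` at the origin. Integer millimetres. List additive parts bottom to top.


cube([260, 140, 20]);
translate([0, 0, 20]) cube([260, 20, 220]);
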